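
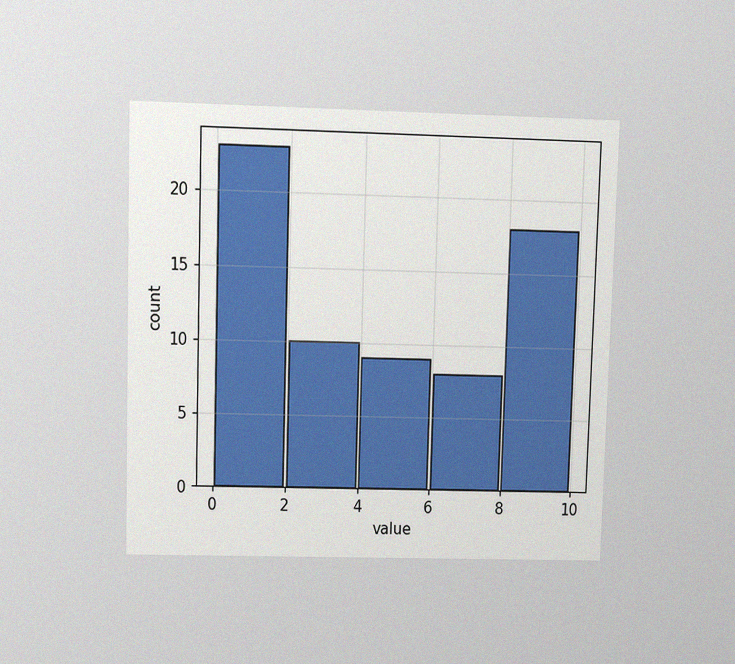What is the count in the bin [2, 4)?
10

The chart is viewed at a slight angle, with some photo noise. The [2, 4) bin has height 10.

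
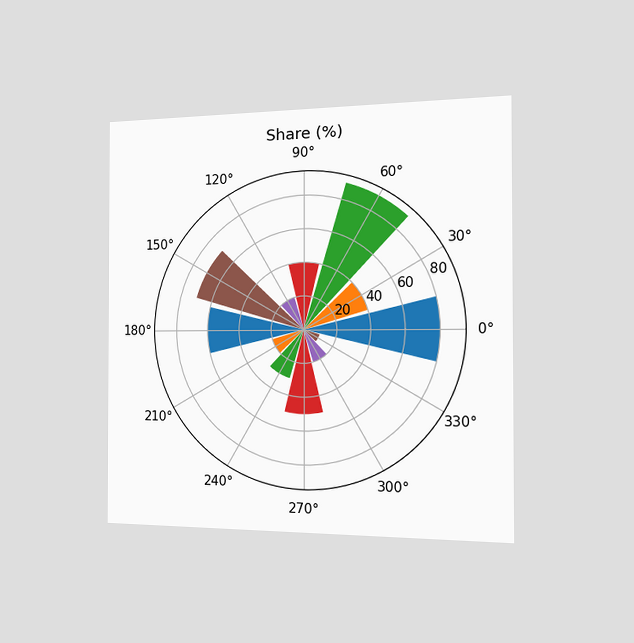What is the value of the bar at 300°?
20%

The chart is viewed slightly from the right. The bar at 300° reaches 20% on the radial axis.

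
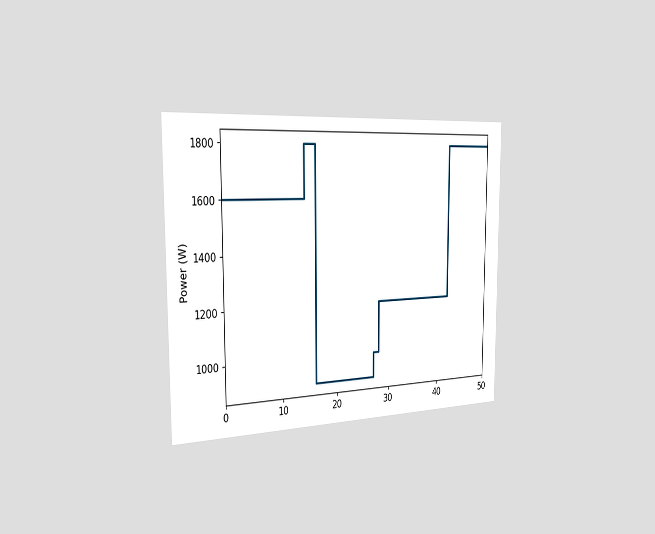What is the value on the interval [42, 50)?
The chart is viewed slightly from the left. On [42, 50) the step sits at 1800W.

1800W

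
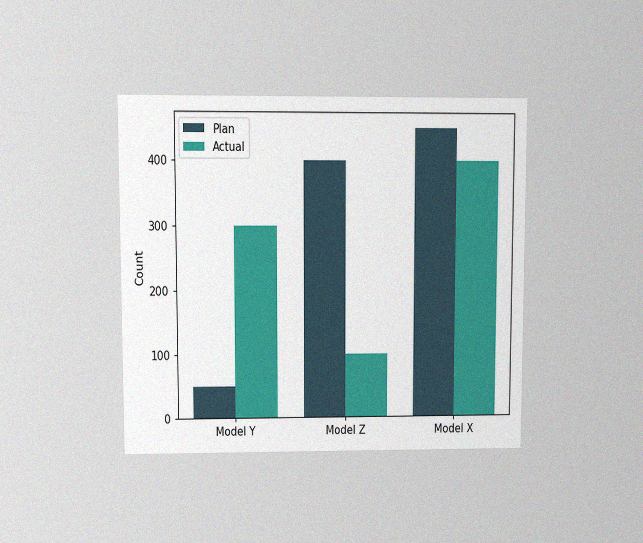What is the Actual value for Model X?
400

The chart is viewed at a slight angle, with some photo noise. The Actual bar at Model X reaches 400 on the y-axis.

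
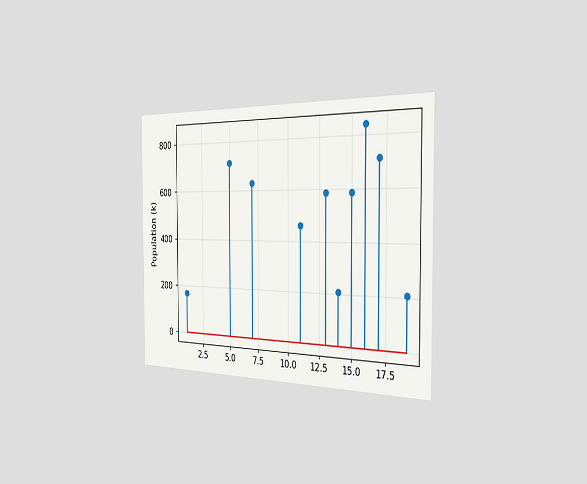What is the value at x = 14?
210k

The chart is viewed slightly from the right. The stem at x=14 reaches 210k.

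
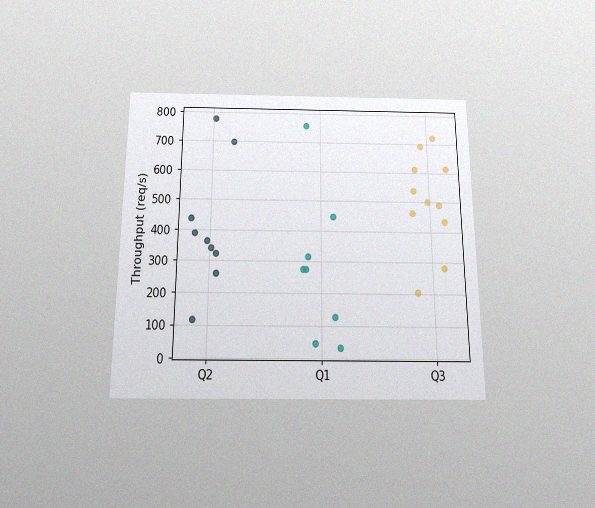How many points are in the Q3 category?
11

The chart is viewed slightly from below, with some photo noise. Counting the markers in the Q3 column gives 11.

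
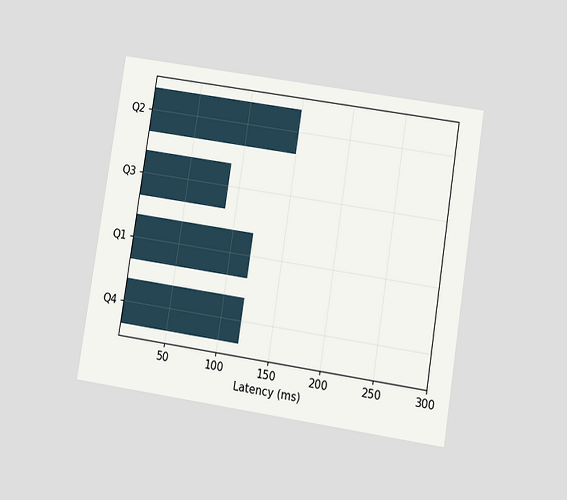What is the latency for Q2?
The chart is tilted about 9° clockwise and viewed at a slight angle. Reading along the chart's x-axis, the Q2 bar reaches 150ms.

150ms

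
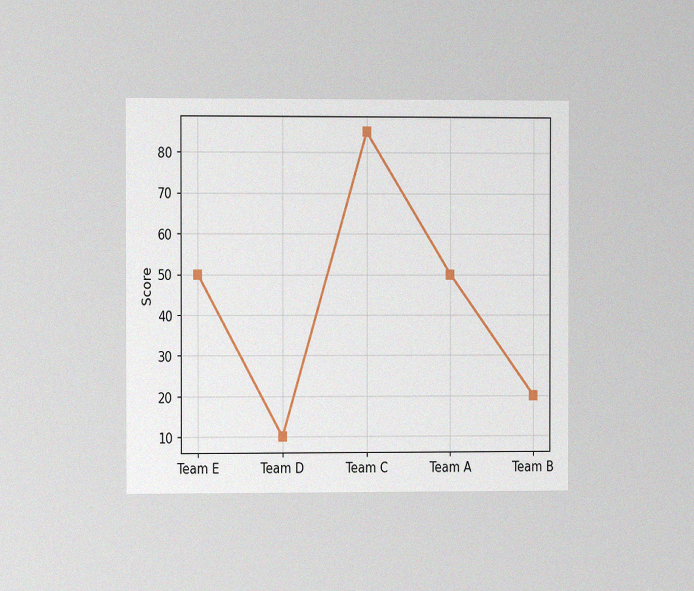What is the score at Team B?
The chart is viewed slightly from the left, with some photo noise. At Team B, the line is at 20.

20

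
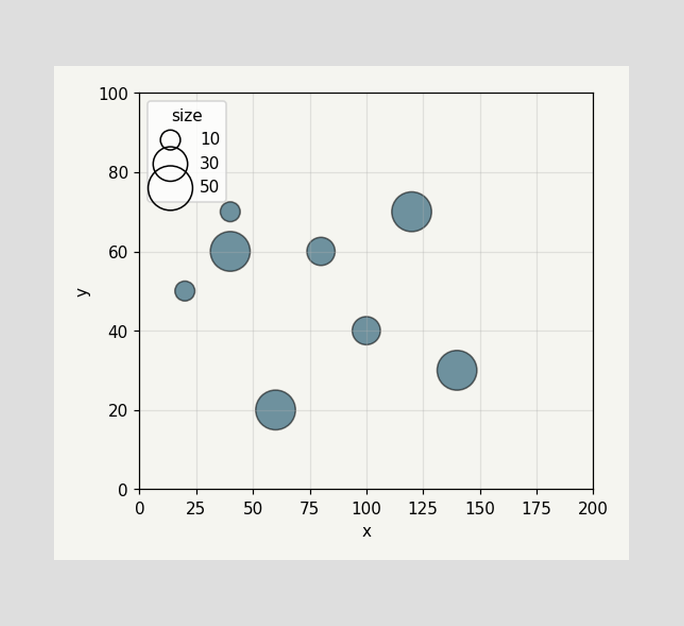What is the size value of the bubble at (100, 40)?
Matching the bubble at (100, 40) against the size legend gives 20.

20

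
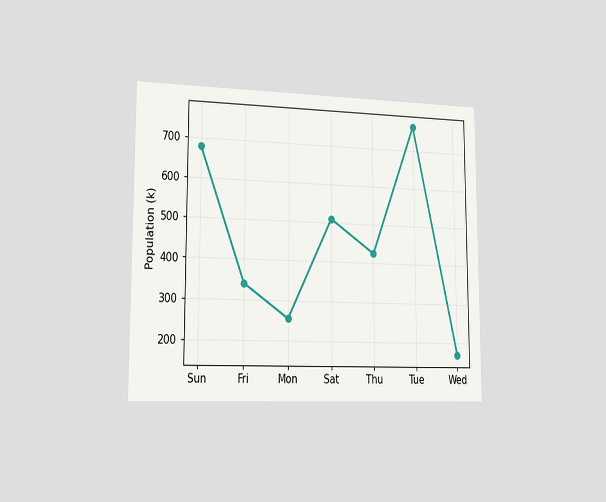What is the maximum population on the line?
765k

The chart is viewed slightly from the left. The highest point is at Tue, and reading across to the y-axis gives 765k.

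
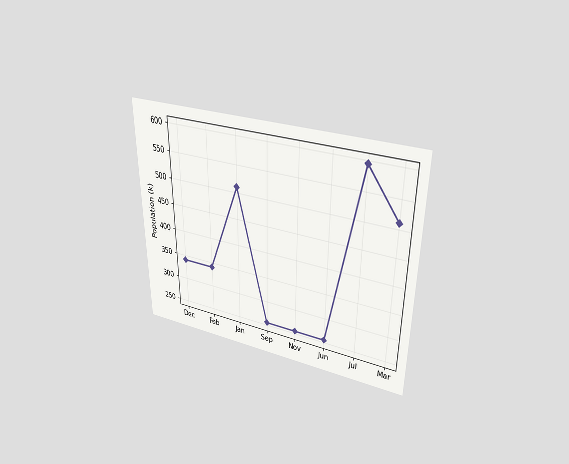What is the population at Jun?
255k

The chart is viewed slightly from above. At Jun, the line is at 255k.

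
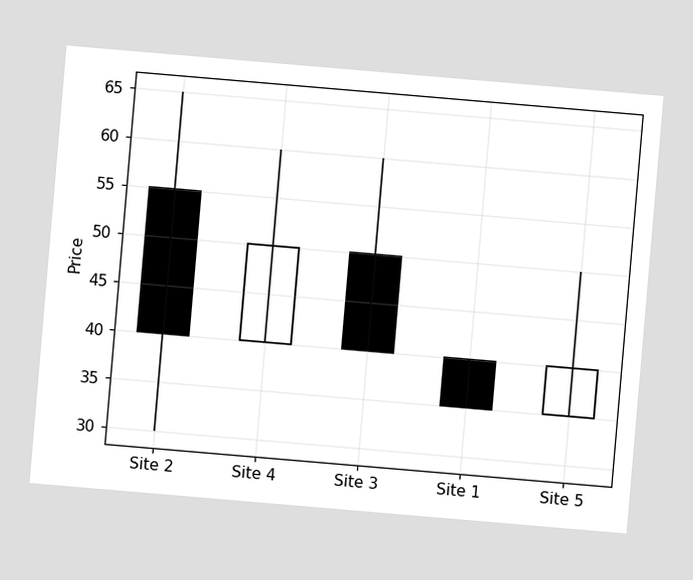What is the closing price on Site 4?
The chart is tilted about 5° clockwise. The Site 4 candle closes at 50.

50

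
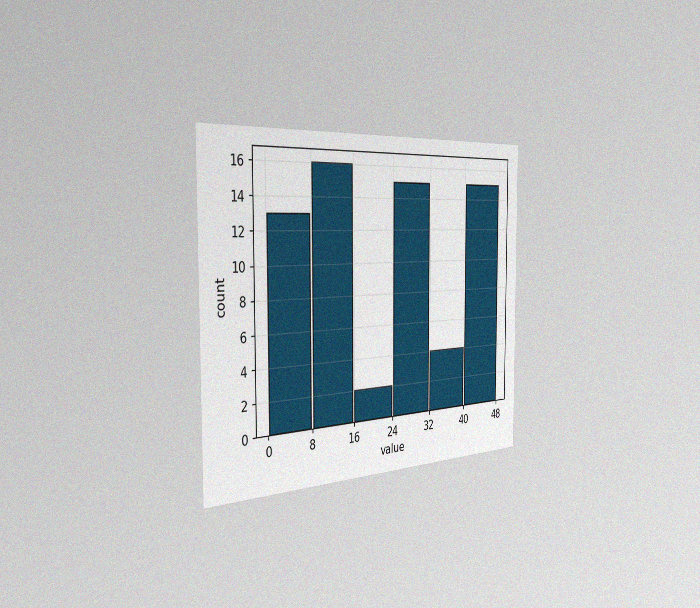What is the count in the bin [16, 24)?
2

The chart is viewed slightly from the left, with some photo noise. The [16, 24) bin has height 2.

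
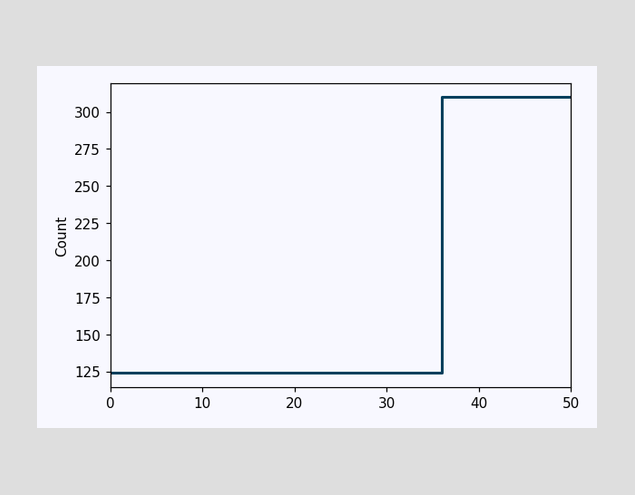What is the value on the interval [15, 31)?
On [15, 31) the step sits at 124.

124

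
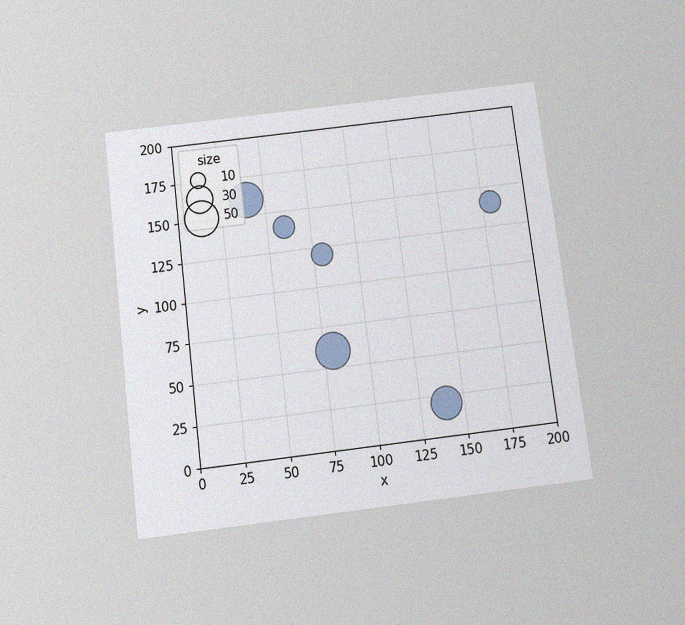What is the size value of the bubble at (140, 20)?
The chart is tilted about 7° counter-clockwise and viewed slightly from below, with some photo noise. Matching the bubble at (140, 20) against the size legend gives 40.

40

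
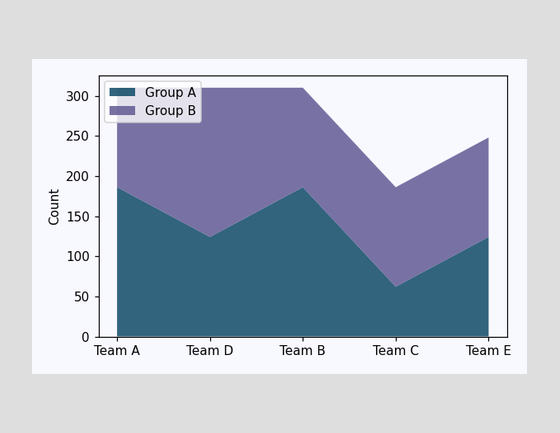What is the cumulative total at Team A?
310

The stacked total at Team A reaches 310.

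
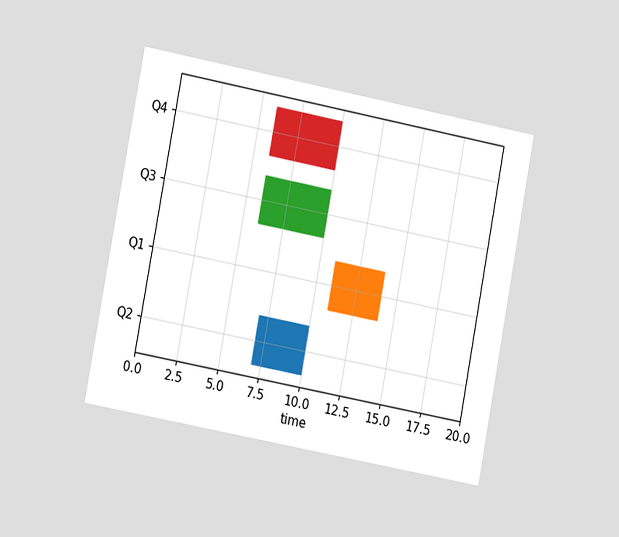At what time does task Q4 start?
6

The chart is tilted about 11° clockwise and viewed at a slight angle. The Q4 bar begins at t=6.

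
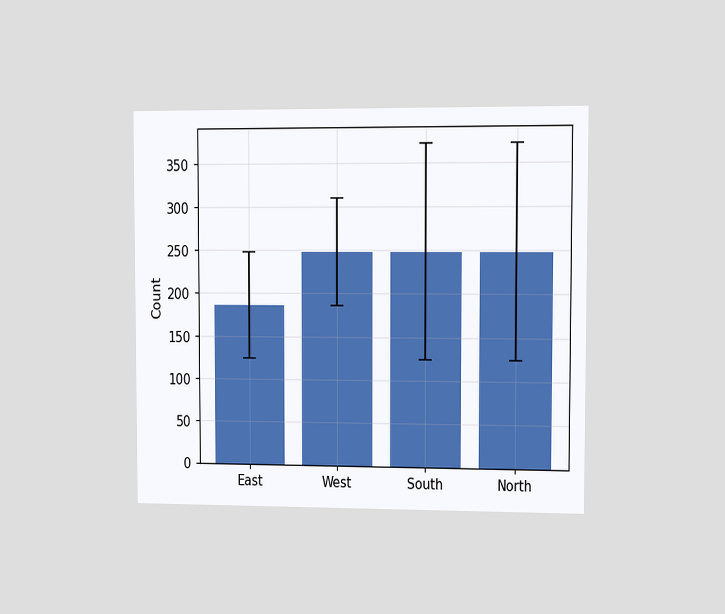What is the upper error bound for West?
The chart is viewed slightly from the right. The West bar's upper whisker reaches 310.

310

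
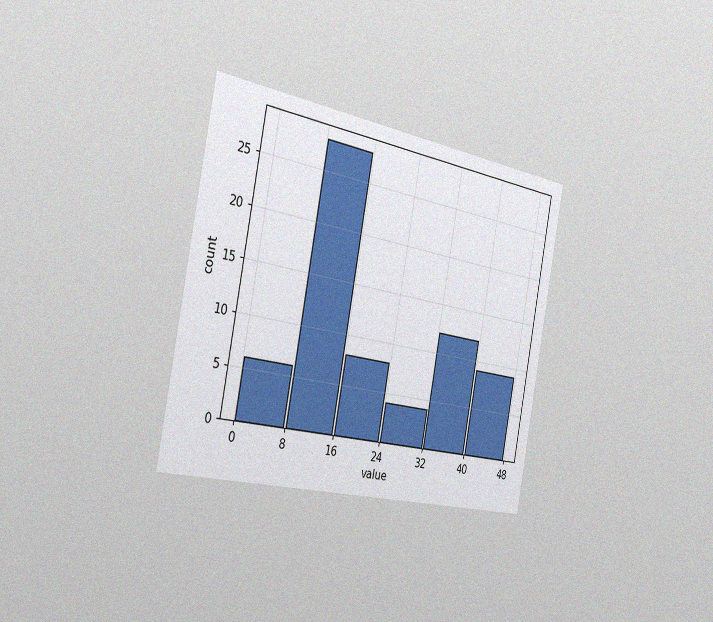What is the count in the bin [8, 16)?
28

The chart is tilted about 11° clockwise and viewed slightly from the left, with some photo noise. The [8, 16) bin has height 28.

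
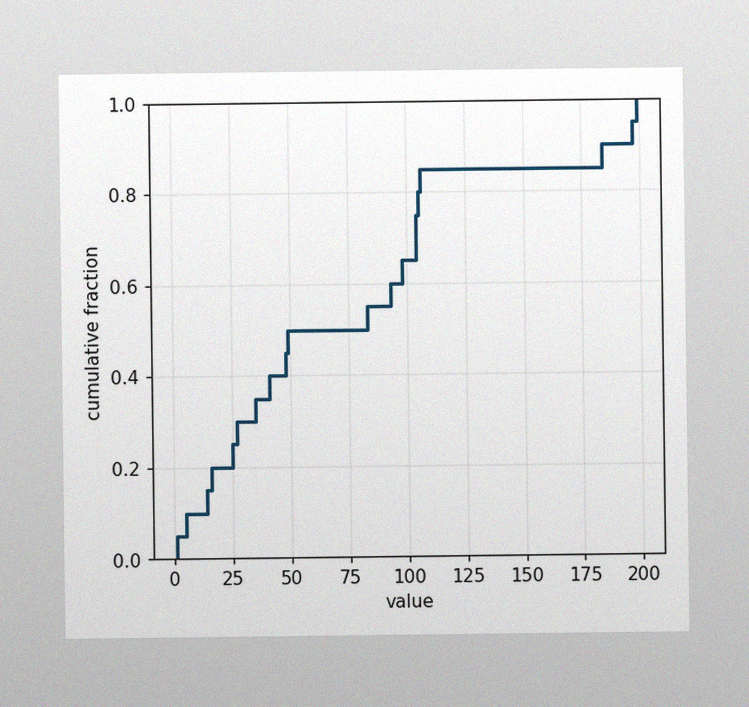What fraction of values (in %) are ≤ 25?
The image has some photo noise and uneven lighting. At x=25 the ECDF step is at 25%.

25%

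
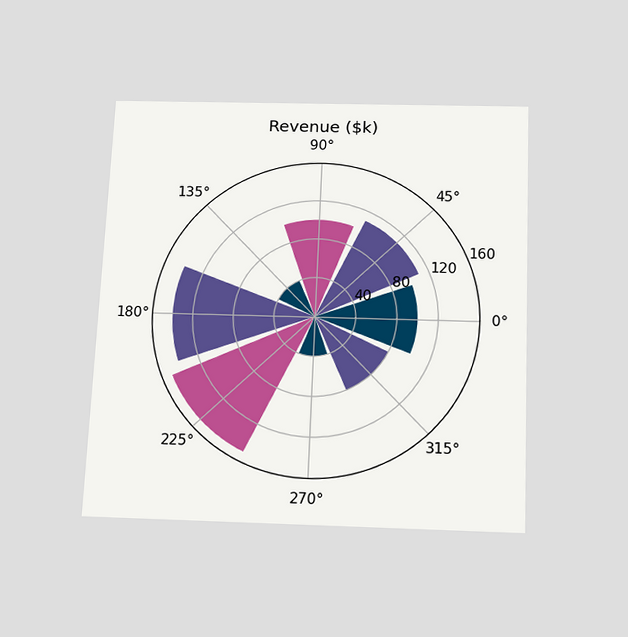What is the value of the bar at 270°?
The chart is tilted about 3° clockwise and viewed slightly from below. The bar at 270° reaches $40k on the radial axis.

$40k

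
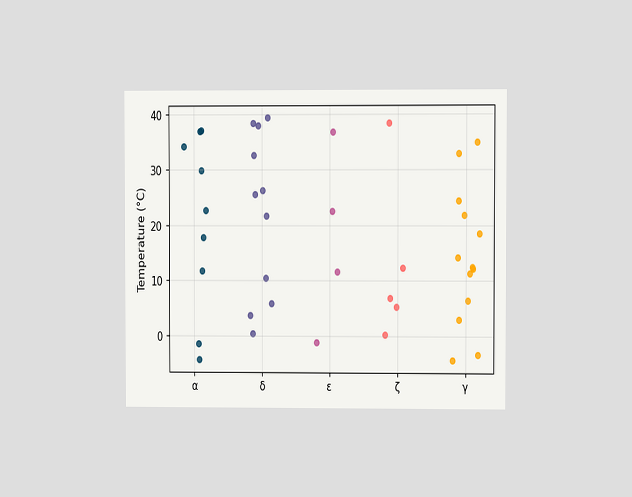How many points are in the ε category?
4

The chart is viewed at a slight angle. Counting the markers in the ε column gives 4.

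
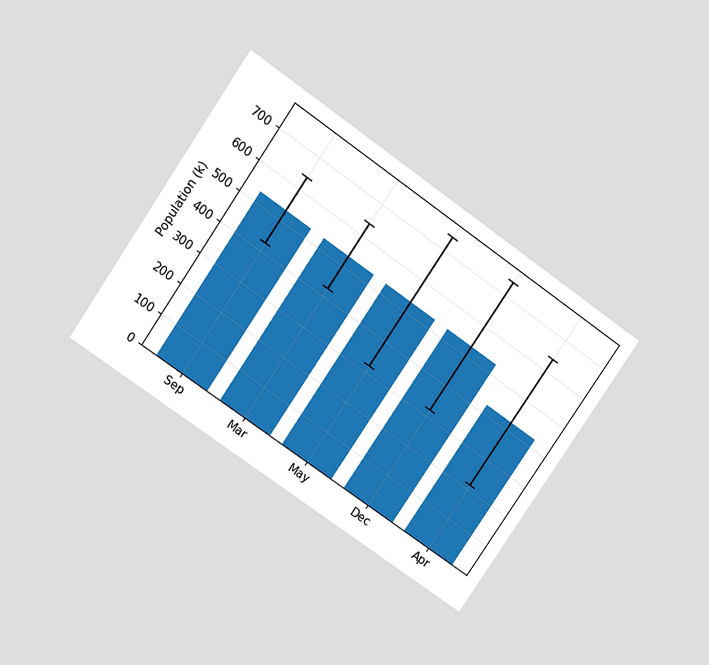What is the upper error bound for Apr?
636k

The chart is tilted about 35° clockwise and viewed slightly from above. The Apr bar's upper whisker reaches 636k.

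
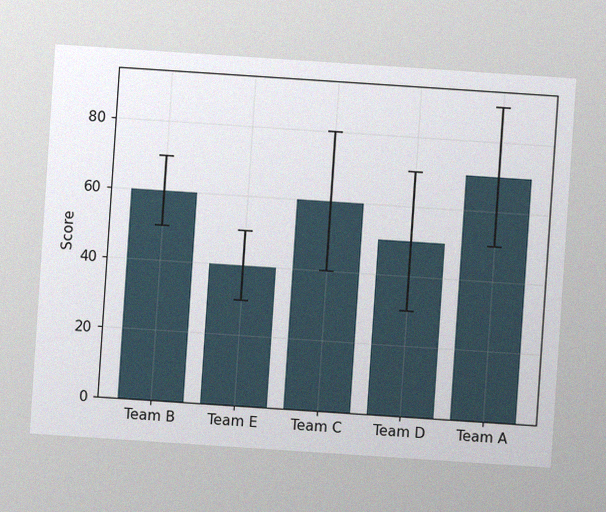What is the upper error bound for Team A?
90

The chart is tilted about 4° clockwise, with some photo noise. The Team A bar's upper whisker reaches 90.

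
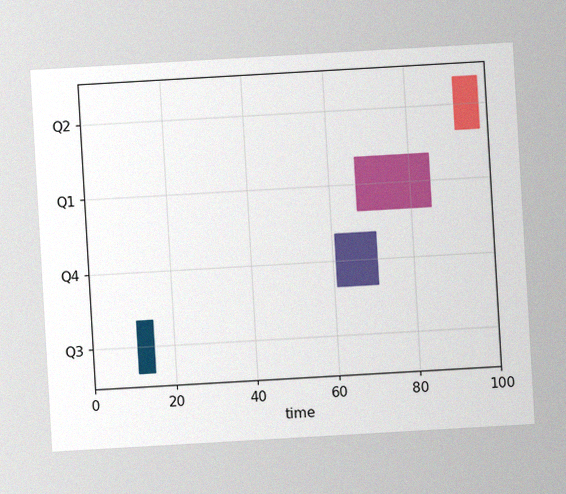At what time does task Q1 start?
67

The chart is tilted about 3° counter-clockwise, with some photo noise. The Q1 bar begins at t=67.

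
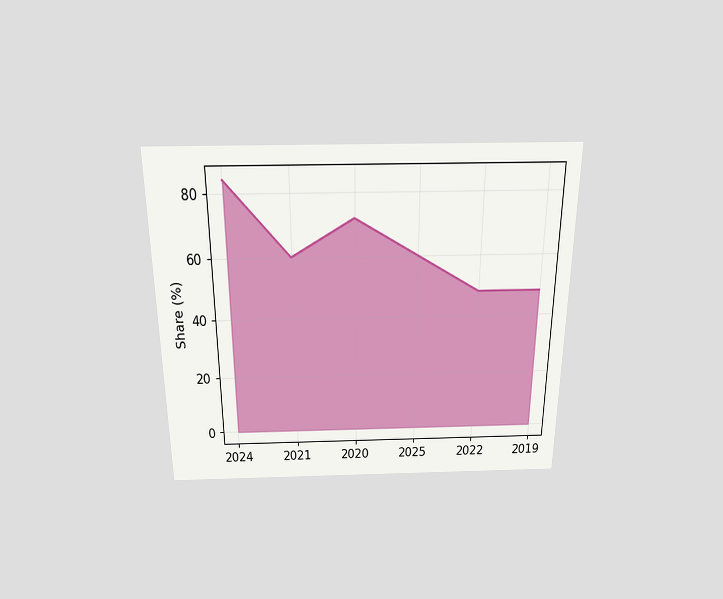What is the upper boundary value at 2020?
72%

The chart is viewed slightly from above. At 2020 the upper boundary is at 72%.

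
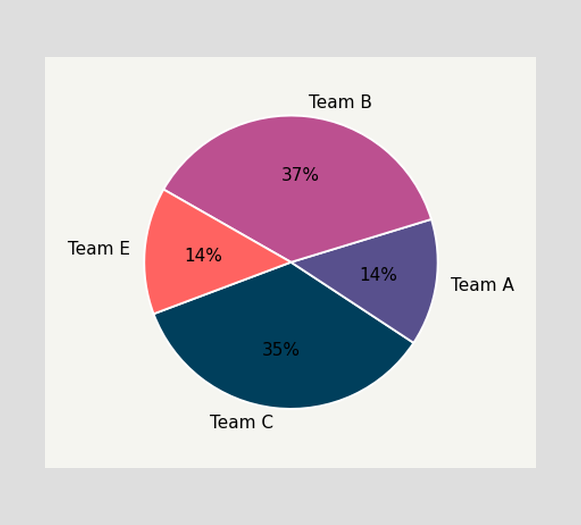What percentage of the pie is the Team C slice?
35%

The Team C slice takes up 35% of the pie.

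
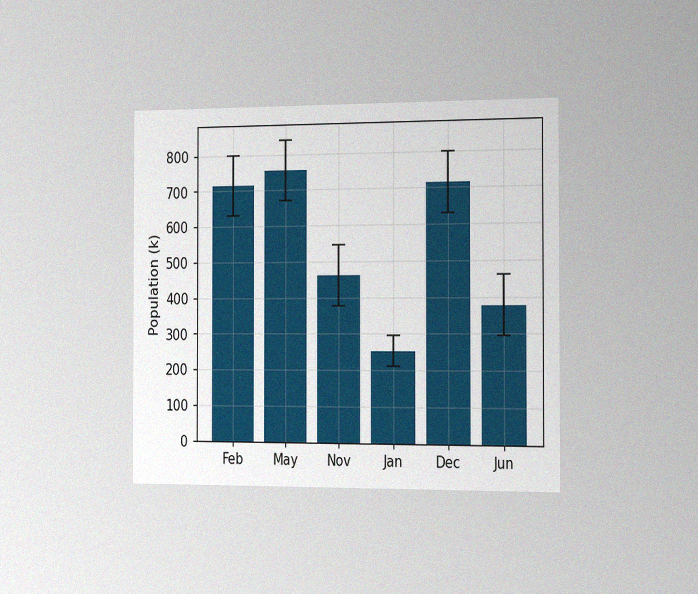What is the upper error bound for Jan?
294k

The chart is viewed slightly from the right, with some photo noise. The Jan bar's upper whisker reaches 294k.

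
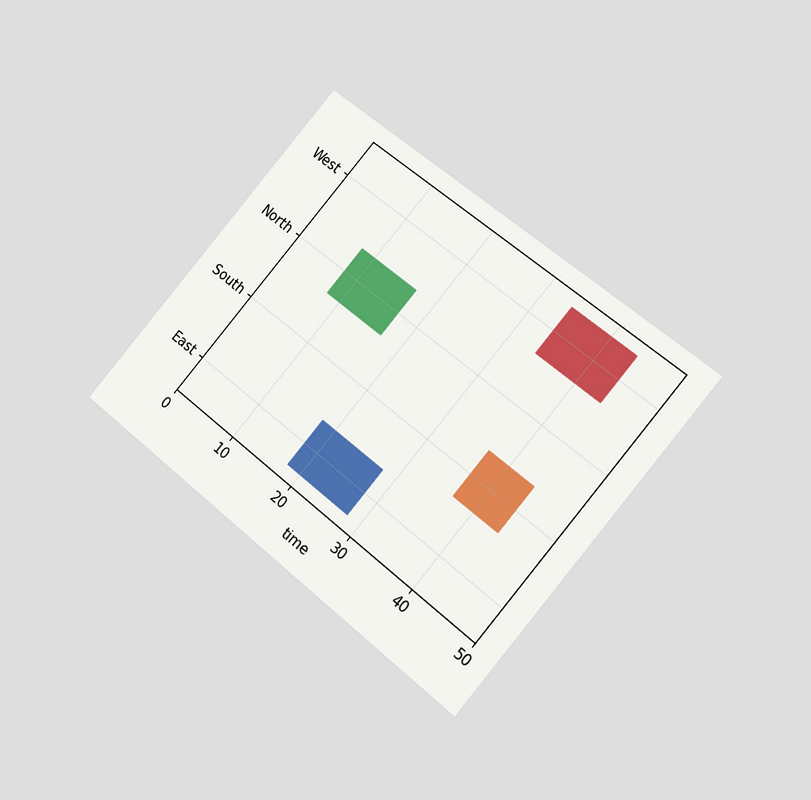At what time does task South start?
37

The chart is tilted about 40° clockwise and viewed at a slight angle. The South bar begins at t=37.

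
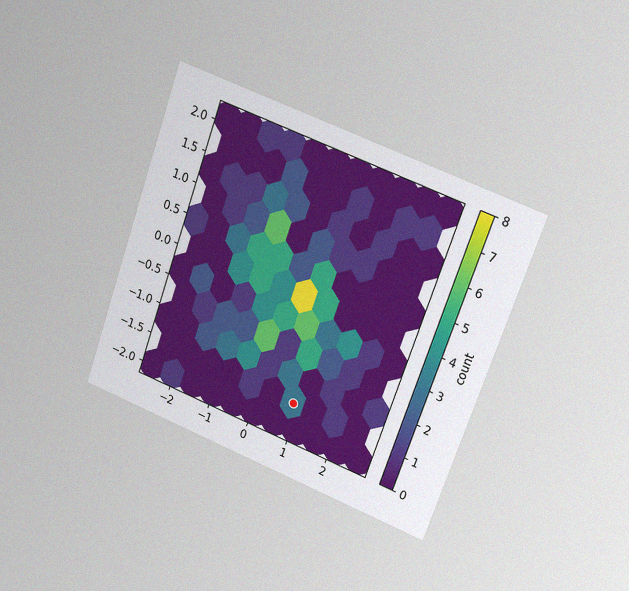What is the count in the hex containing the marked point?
The chart is tilted about 19° clockwise and viewed slightly from the right, with some photo noise. The marked hex reads 3 on the colorbar.

3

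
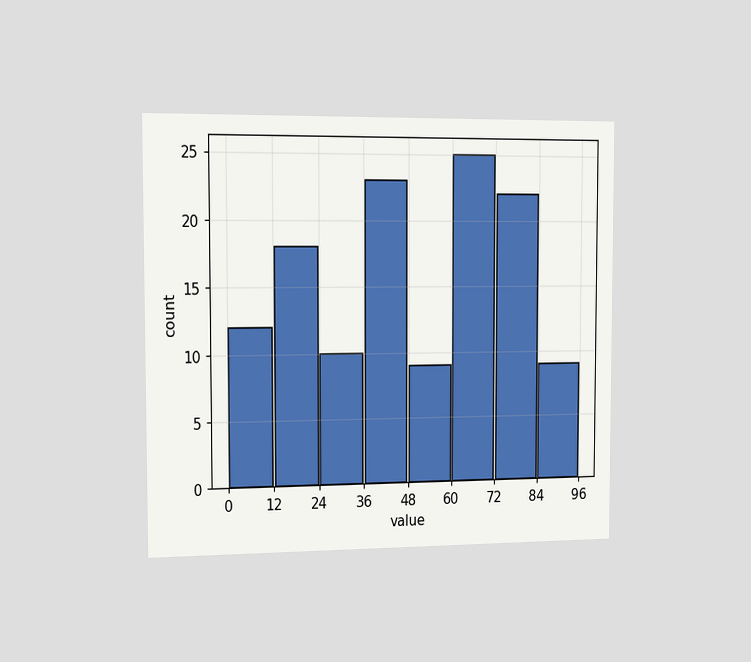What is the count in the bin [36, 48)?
The chart is viewed slightly from the left. The [36, 48) bin has height 23.

23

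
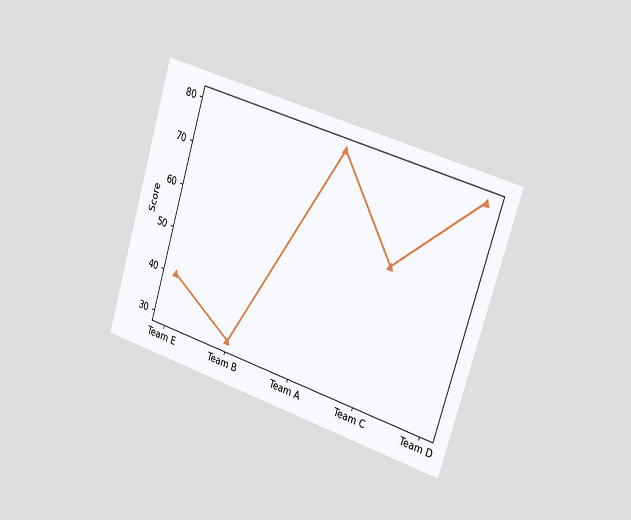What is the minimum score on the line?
30

The chart is tilted about 17° clockwise and viewed slightly from the right. The lowest point is at Team B, and reading across to the y-axis gives 30.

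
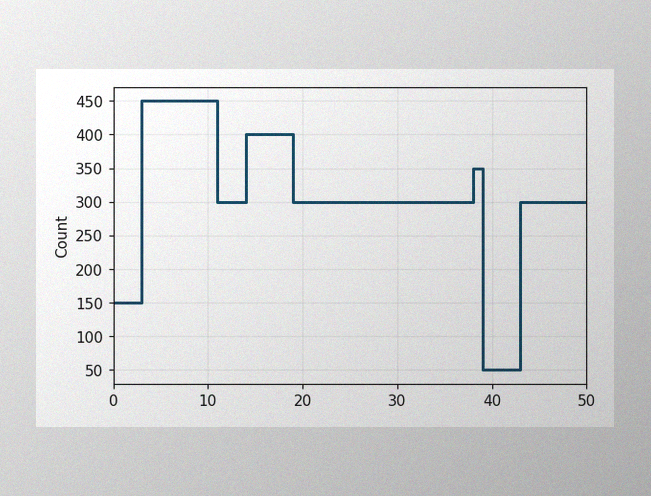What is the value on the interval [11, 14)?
The image has some photo noise and uneven lighting. On [11, 14) the step sits at 300.

300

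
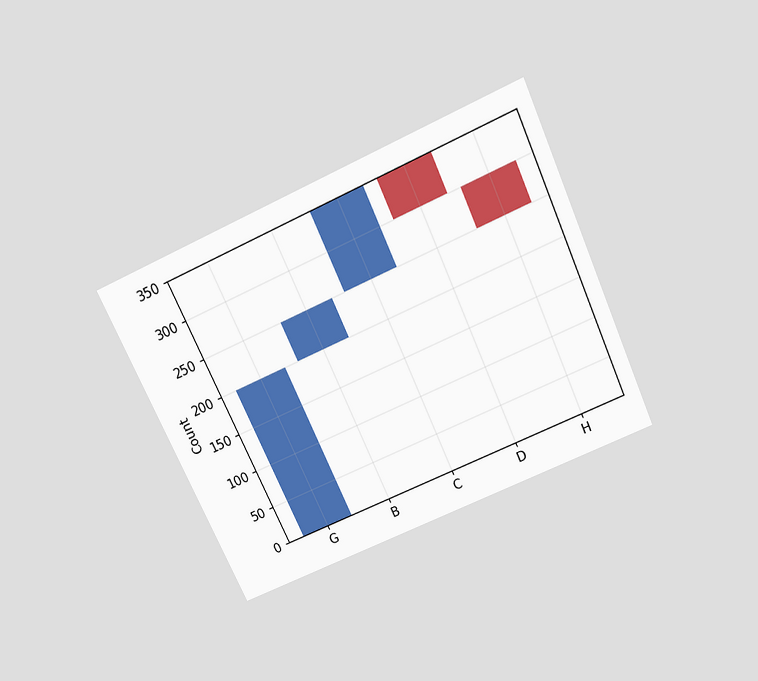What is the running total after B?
250

The chart is tilted about 25° counter-clockwise and viewed slightly from above. After B the running total reaches 250.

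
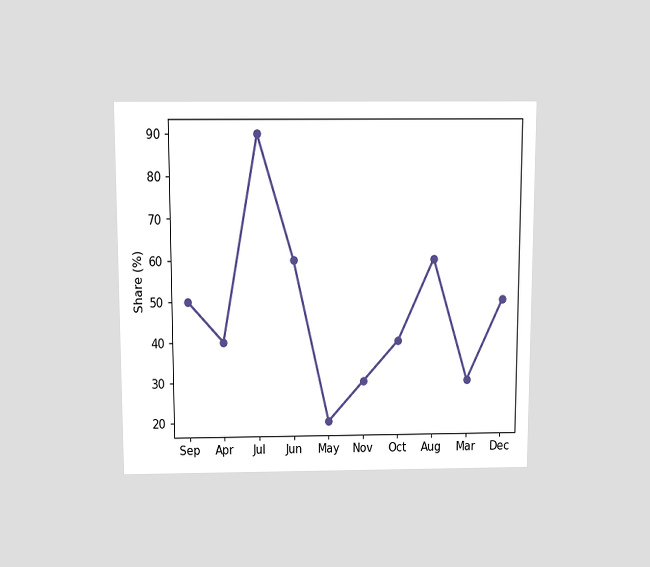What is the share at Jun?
60%

The chart is viewed slightly from above. At Jun, the line is at 60%.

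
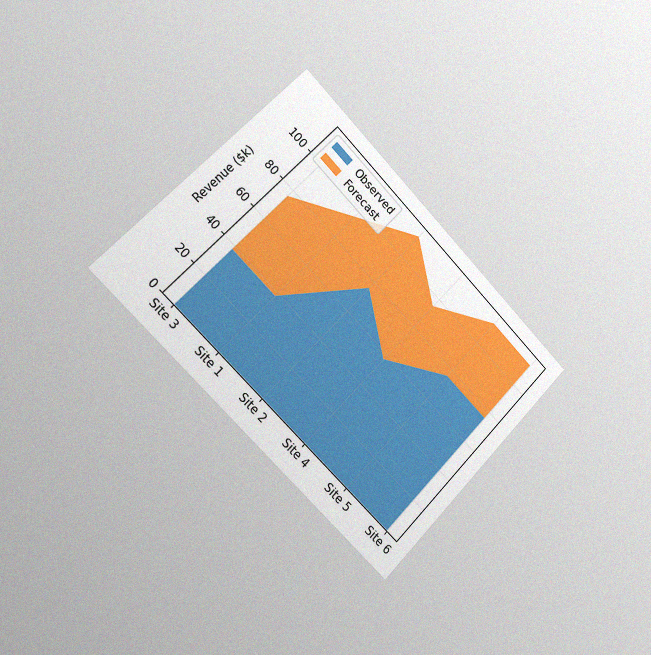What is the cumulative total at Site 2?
The chart is tilted about 45° clockwise and viewed slightly from the left, with some photo noise. The stacked total at Site 2 reaches $114k.

$114k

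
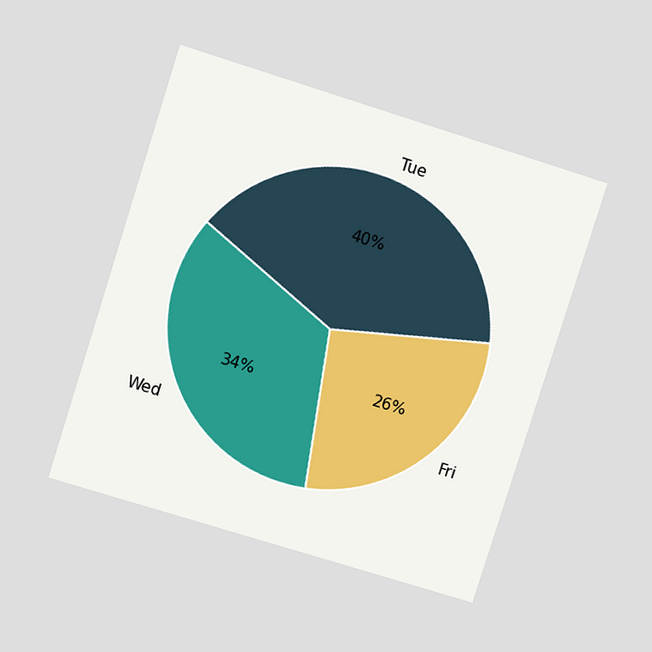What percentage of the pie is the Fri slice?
The chart is tilted about 17° clockwise and viewed at a slight angle. The Fri slice takes up 26% of the pie.

26%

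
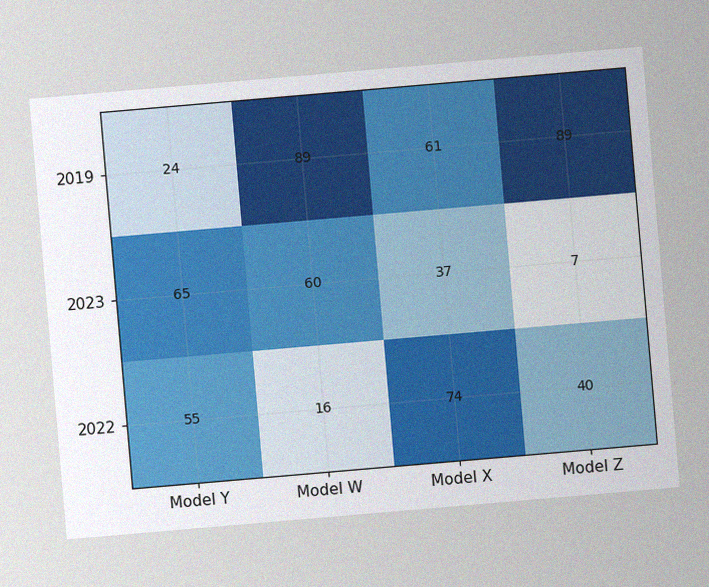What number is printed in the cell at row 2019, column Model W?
The chart is tilted about 5° counter-clockwise, with some photo noise. The (2019, Model W) cell reads 89.

89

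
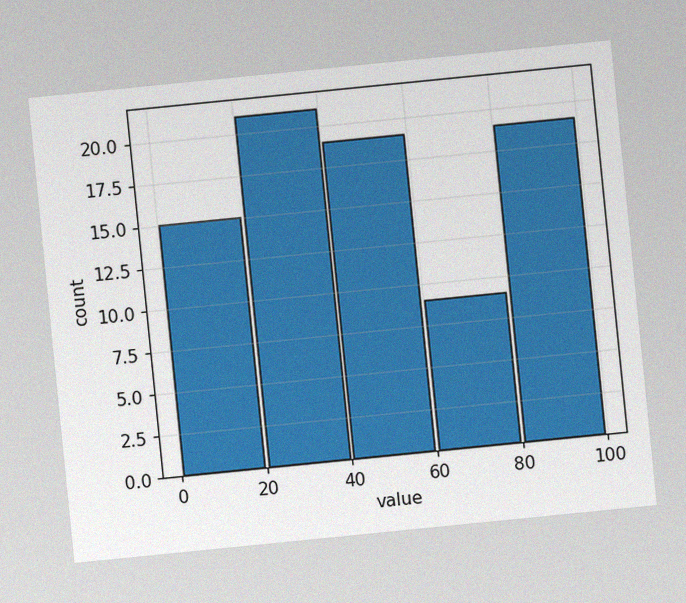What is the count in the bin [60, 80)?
9

The chart is tilted about 6° counter-clockwise, with some photo noise. The [60, 80) bin has height 9.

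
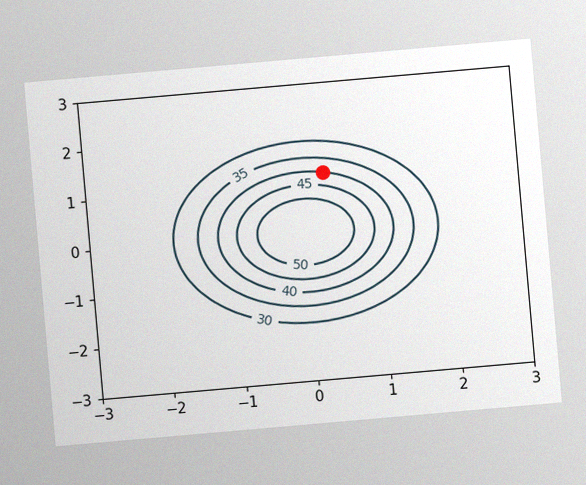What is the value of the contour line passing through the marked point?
40

The chart is tilted about 5° counter-clockwise, with some photo noise. The marked point sits on the contour labelled 40.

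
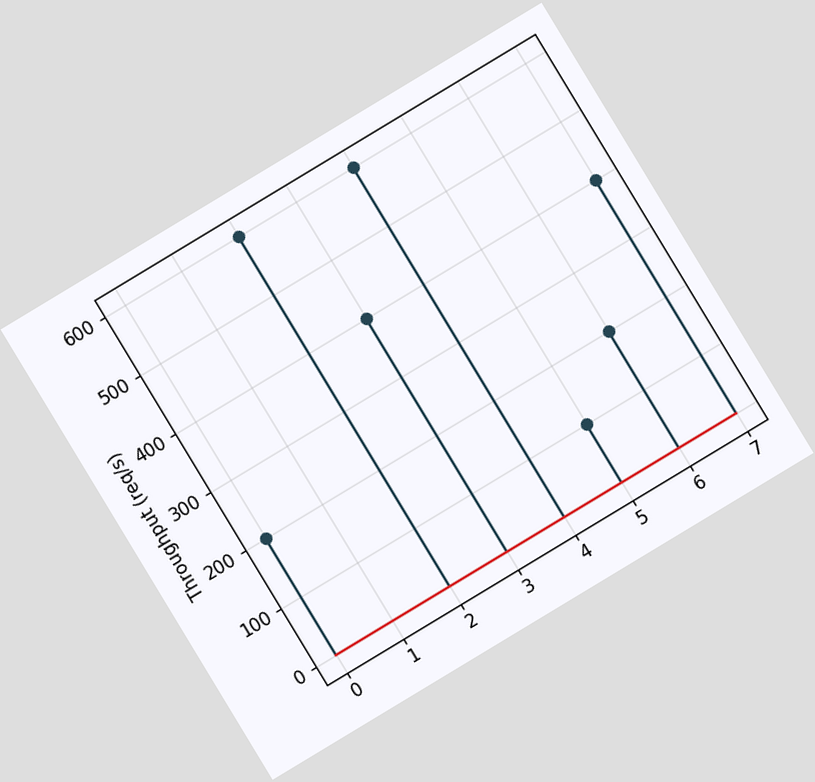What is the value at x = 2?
The chart is tilted about 31° counter-clockwise. The stem at x=2 reaches 600req/s.

600req/s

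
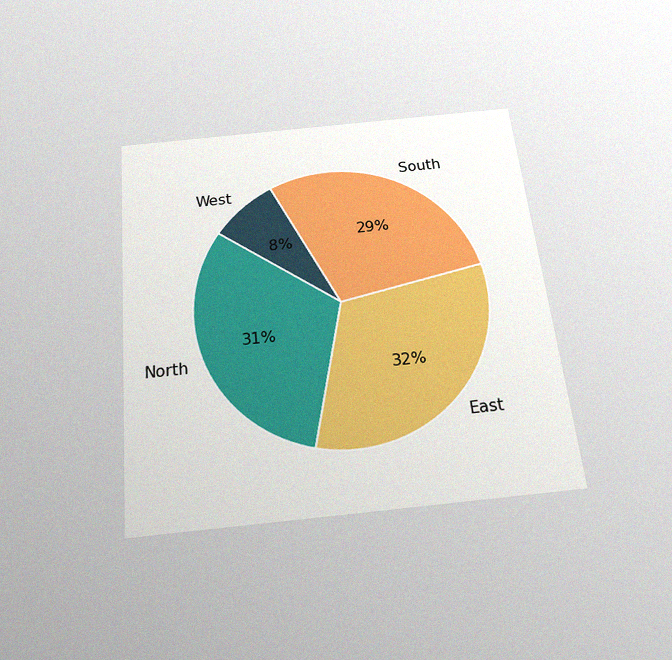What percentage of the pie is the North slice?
The chart is tilted about 6° counter-clockwise and viewed slightly from below, with some photo noise. The North slice takes up 31% of the pie.

31%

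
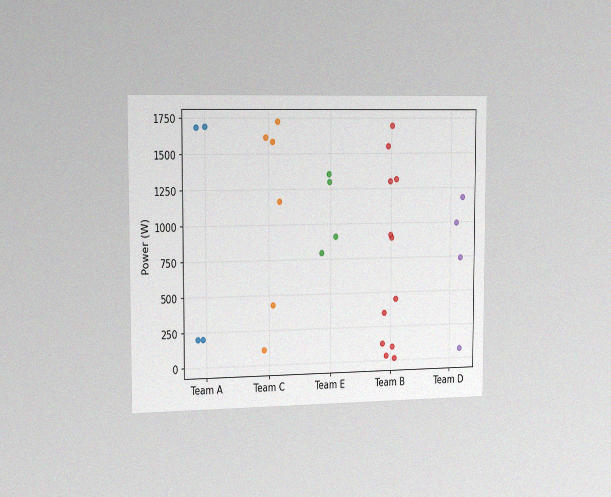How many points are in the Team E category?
The chart is viewed slightly from the left, with some photo noise. Counting the markers in the Team E column gives 4.

4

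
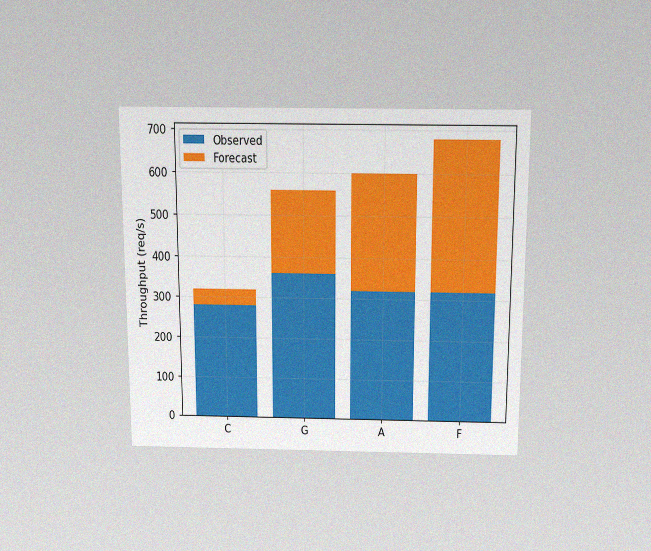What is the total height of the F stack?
The chart is viewed slightly from above, with some photo noise. The F stack's top reaches 680req/s on the y-axis.

680req/s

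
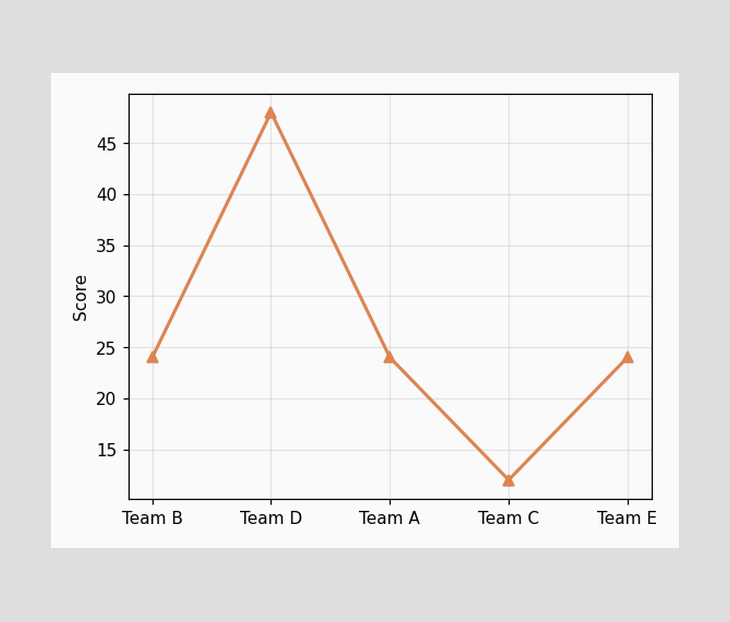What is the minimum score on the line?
12

The lowest point is at Team C, and reading across to the y-axis gives 12.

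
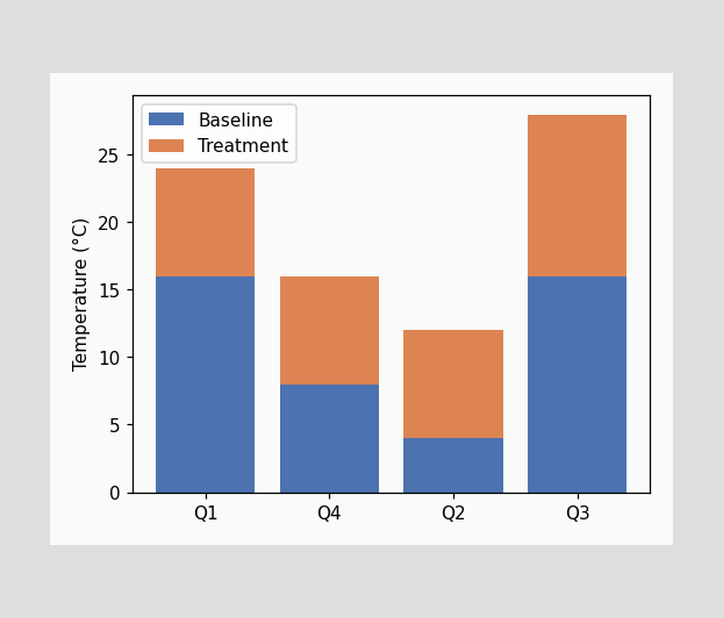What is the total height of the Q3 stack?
The Q3 stack's top reaches 28°C on the y-axis.

28°C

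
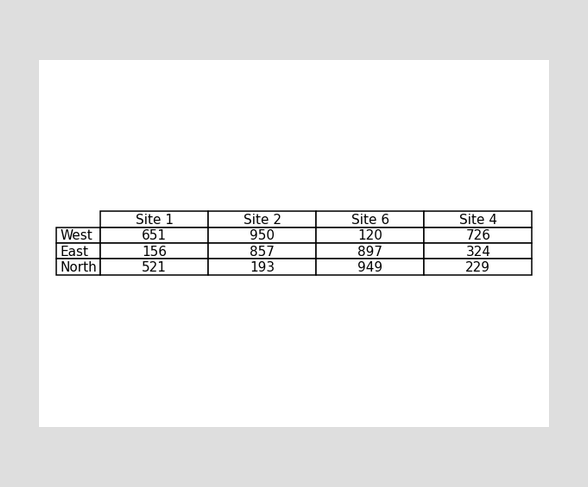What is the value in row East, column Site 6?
The (East, Site 6) cell reads 897.

897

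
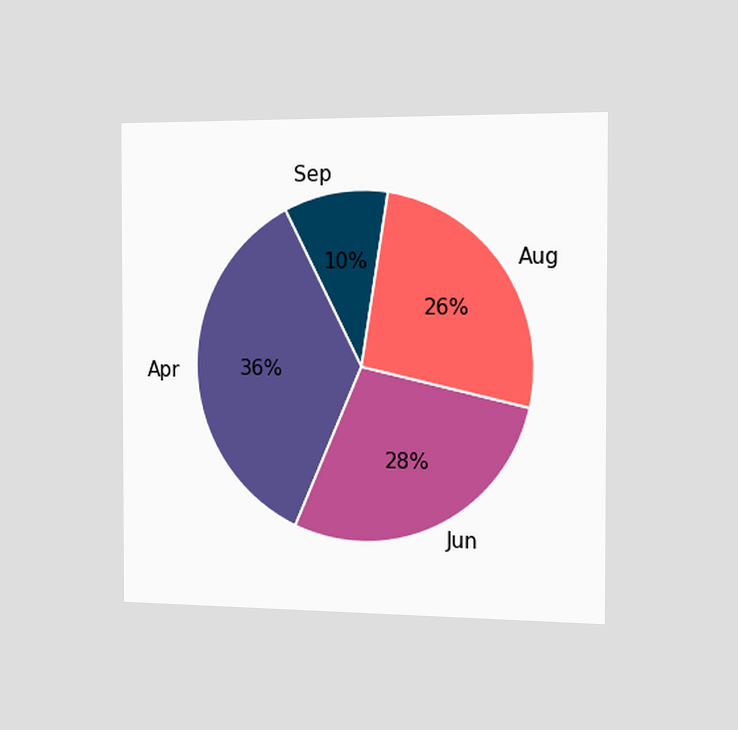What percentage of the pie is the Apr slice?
36%

The chart is viewed slightly from the right. The Apr slice takes up 36% of the pie.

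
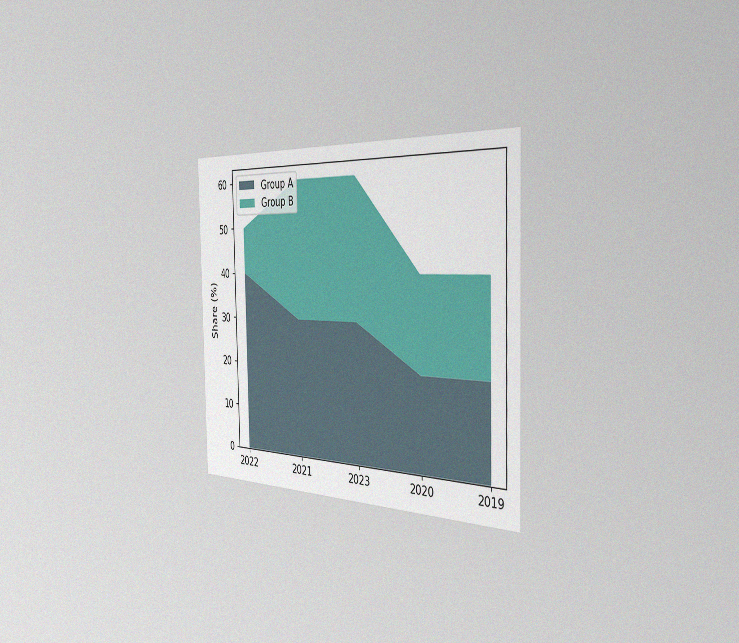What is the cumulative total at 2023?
60%

The chart is viewed slightly from the right, with some photo noise. The stacked total at 2023 reaches 60%.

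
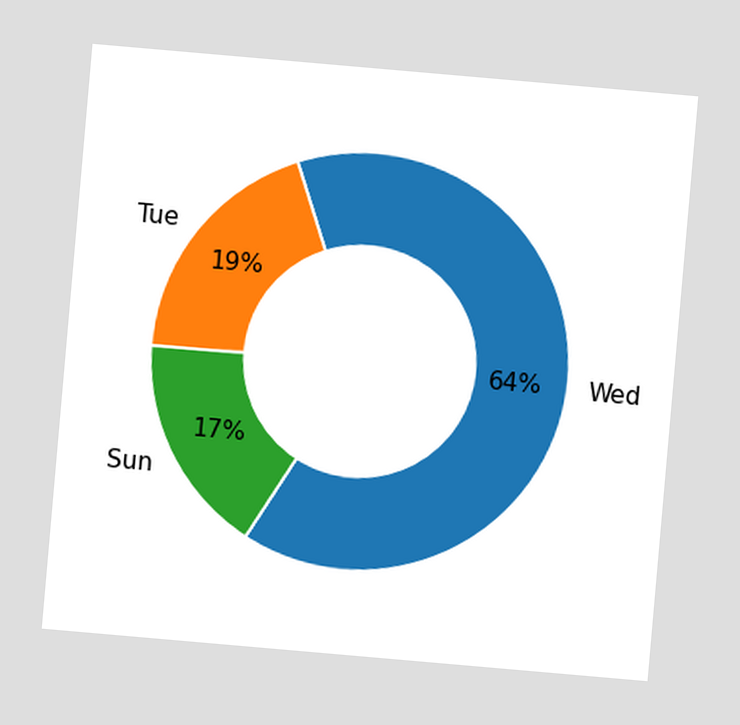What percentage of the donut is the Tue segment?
The chart is tilted about 5° clockwise. The Tue segment takes up 19% of the ring.

19%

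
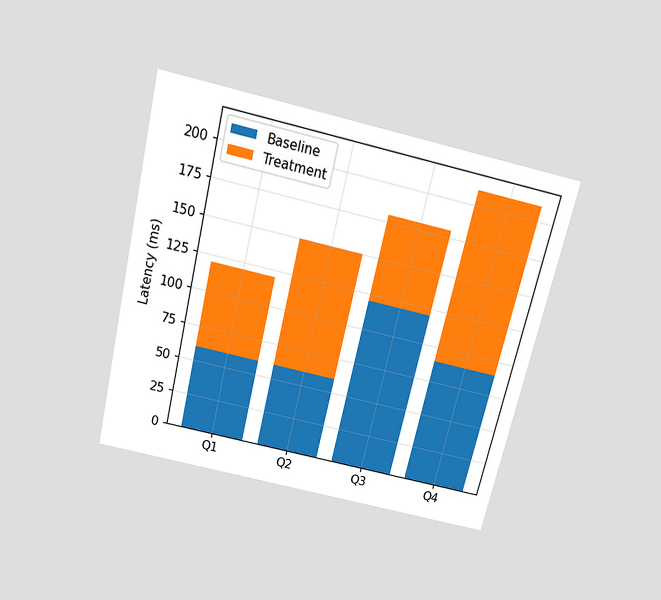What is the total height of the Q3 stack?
180ms

The chart is tilted about 13° clockwise and viewed slightly from above. The Q3 stack's top reaches 180ms on the y-axis.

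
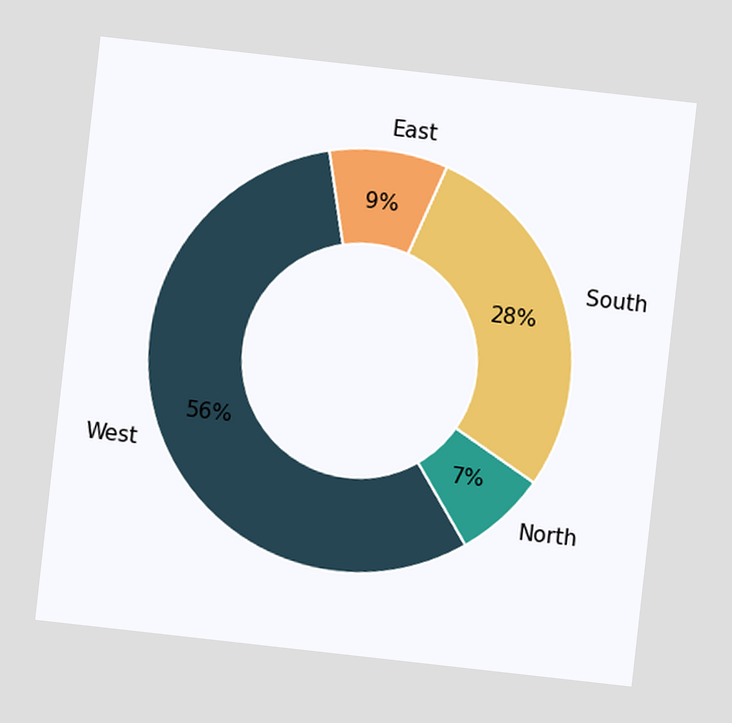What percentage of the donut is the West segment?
The chart is tilted about 6° clockwise. The West segment takes up 56% of the ring.

56%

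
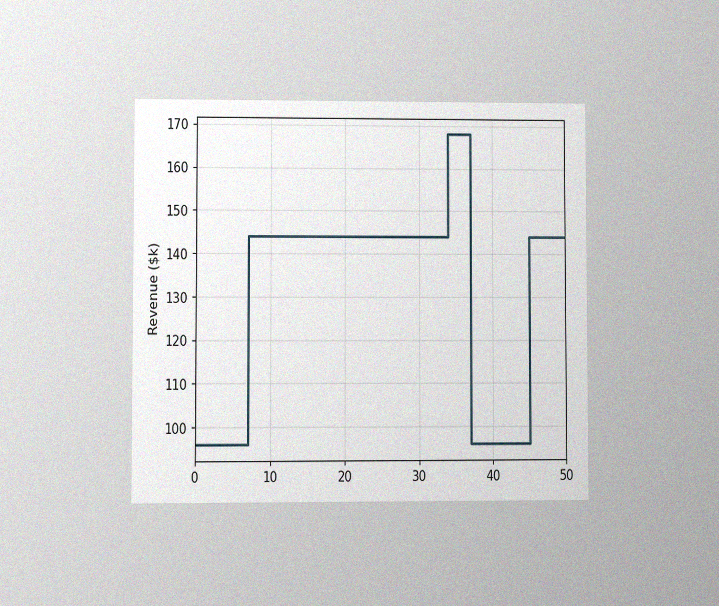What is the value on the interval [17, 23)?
$144k

The chart is viewed at a slight angle, with some photo noise. On [17, 23) the step sits at $144k.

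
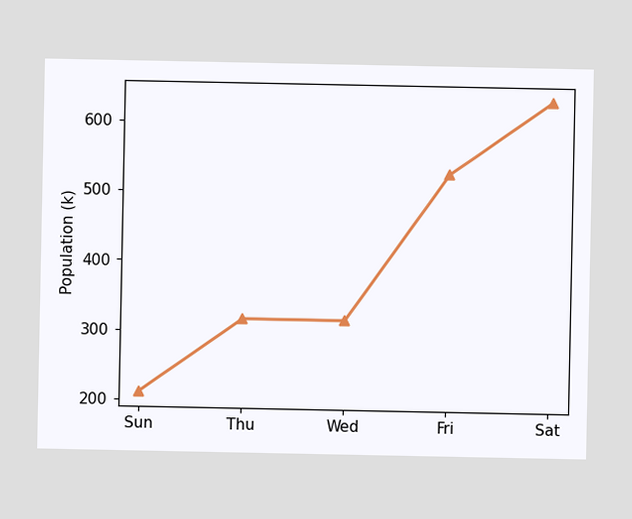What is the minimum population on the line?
The lowest point is at Sun, and reading across to the y-axis gives 212k.

212k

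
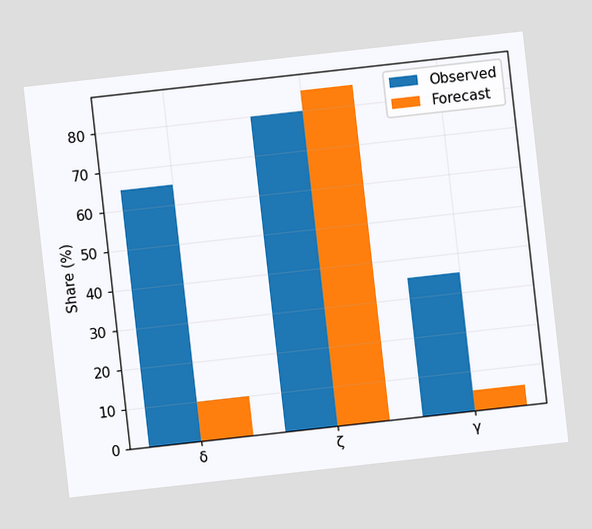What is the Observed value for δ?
The chart is tilted about 6° counter-clockwise. The Observed bar at δ reaches 65% on the y-axis.

65%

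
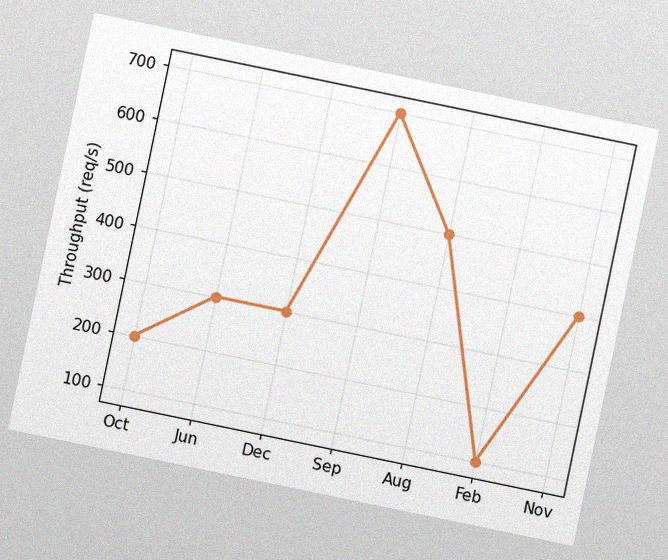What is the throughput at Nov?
400req/s

The chart is tilted about 12° clockwise, with some photo noise. At Nov, the line is at 400req/s.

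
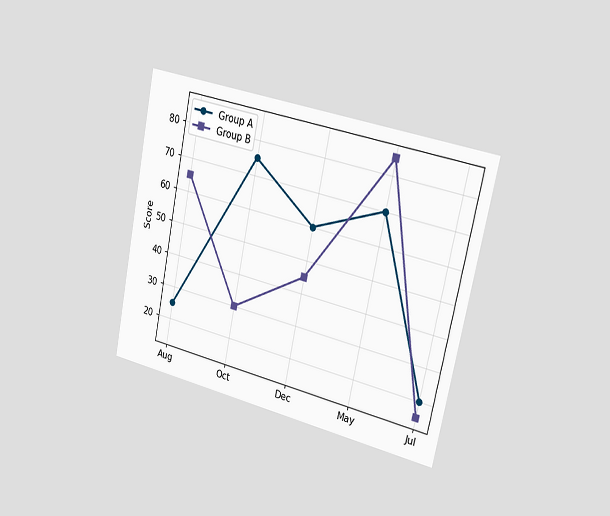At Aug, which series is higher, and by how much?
The chart is tilted about 12° clockwise and viewed slightly from the right. At Aug, Group B sits above the other line by 40.

Group B, by 40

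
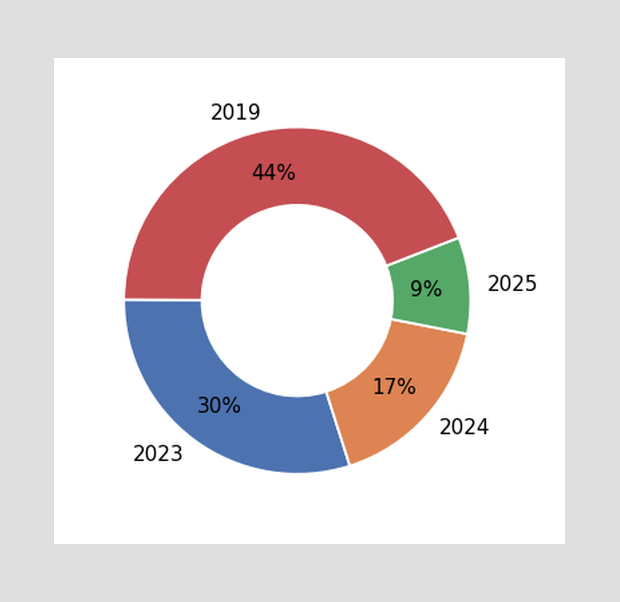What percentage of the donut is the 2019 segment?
44%

The 2019 segment takes up 44% of the ring.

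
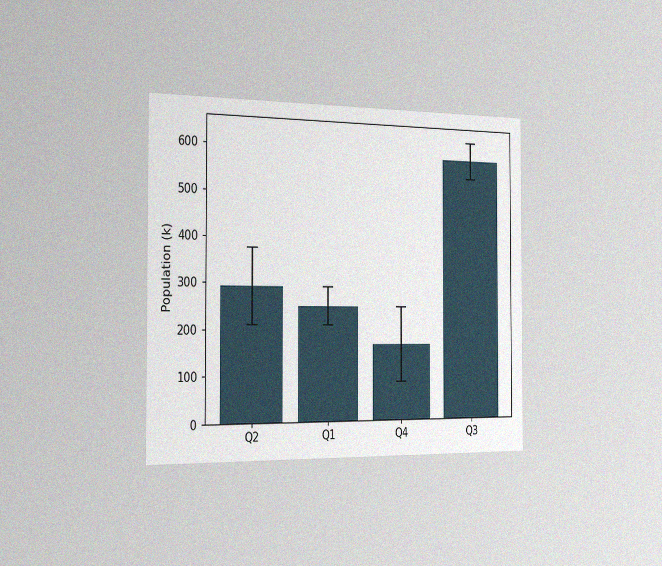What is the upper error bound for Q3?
630k

The chart is viewed slightly from the left, with some photo noise. The Q3 bar's upper whisker reaches 630k.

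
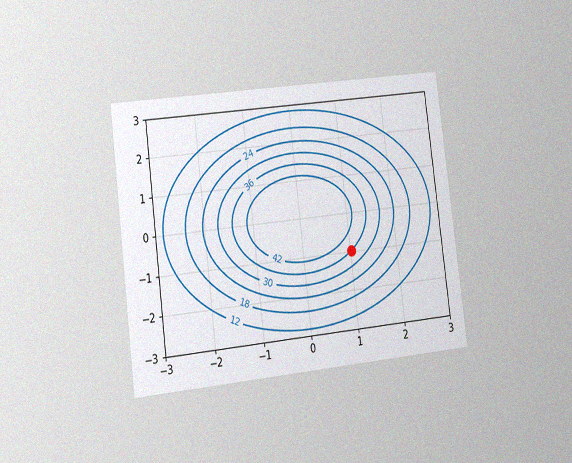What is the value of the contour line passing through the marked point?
36

The chart is tilted about 7° counter-clockwise and viewed slightly from the left, with some photo noise. The marked point sits on the contour labelled 36.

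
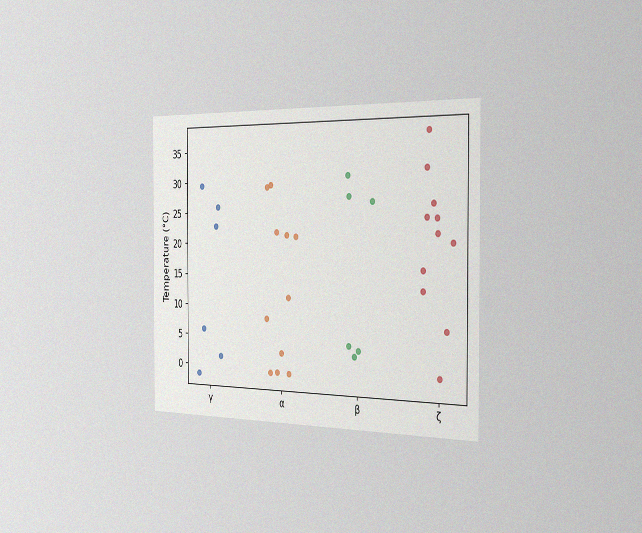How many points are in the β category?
6

The chart is viewed slightly from the right, with some photo noise. Counting the markers in the β column gives 6.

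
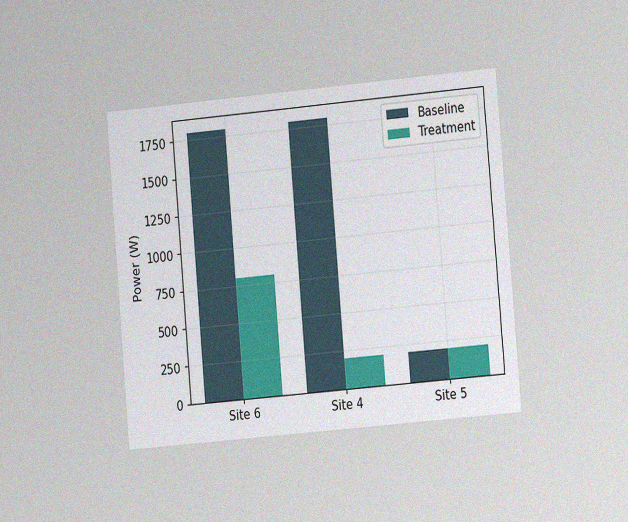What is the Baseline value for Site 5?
The chart is tilted about 5° counter-clockwise and viewed slightly from the right, with some photo noise. The Baseline bar at Site 5 reaches 200W on the y-axis.

200W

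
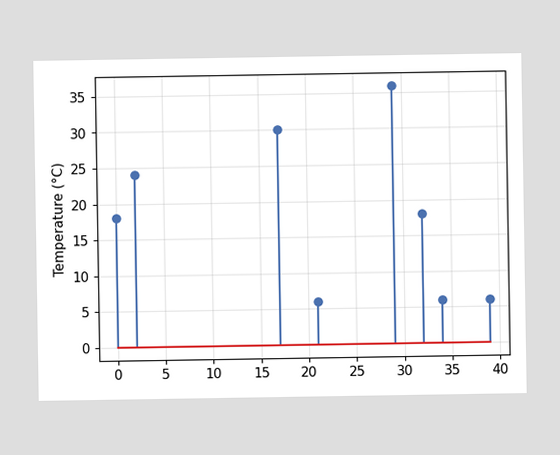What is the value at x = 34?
The stem at x=34 reaches 6°C.

6°C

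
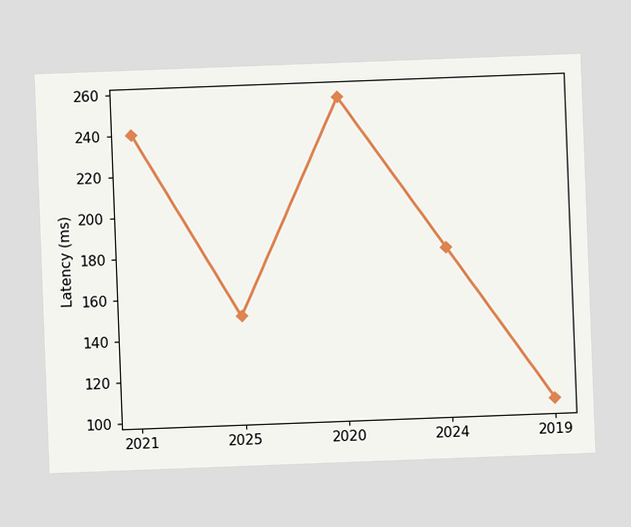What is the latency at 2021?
240ms

The chart is tilted about 2° counter-clockwise. At 2021, the line is at 240ms.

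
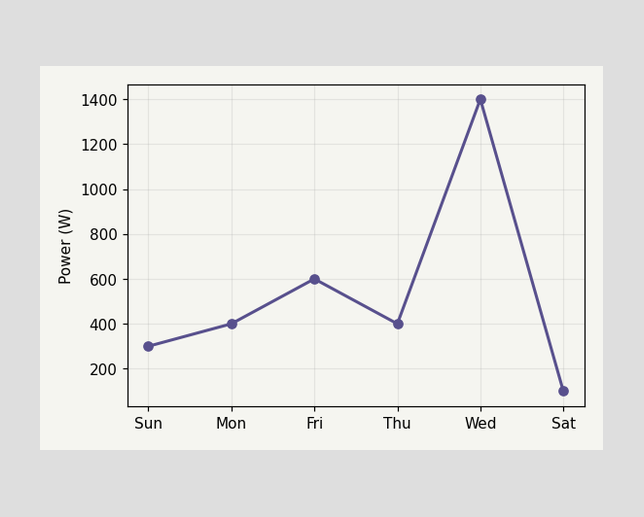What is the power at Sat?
At Sat, the line is at 100W.

100W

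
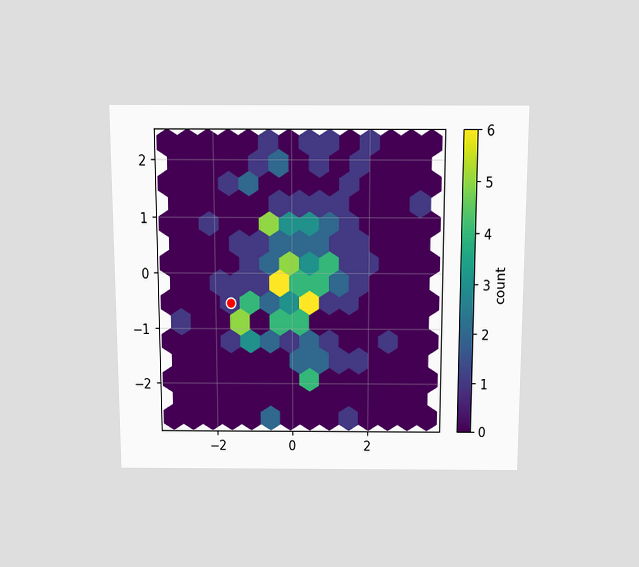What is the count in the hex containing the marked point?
1

The chart is viewed slightly from above. The marked hex reads 1 on the colorbar.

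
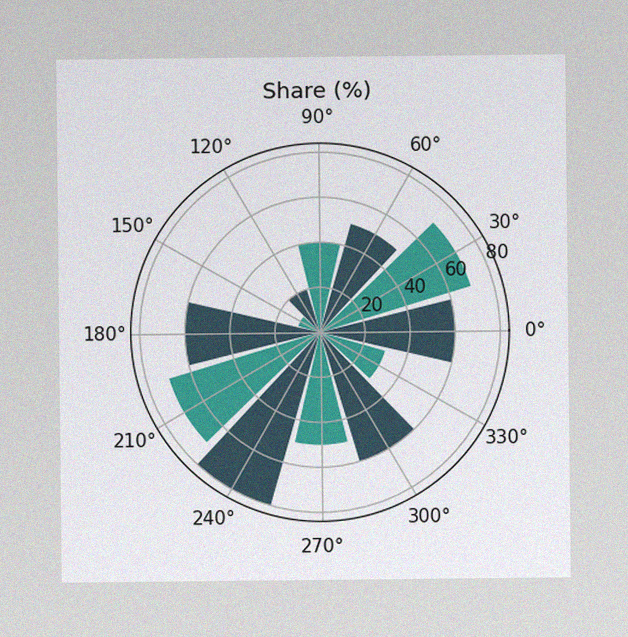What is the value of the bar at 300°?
60%

The image has some photo noise and uneven lighting. The bar at 300° reaches 60% on the radial axis.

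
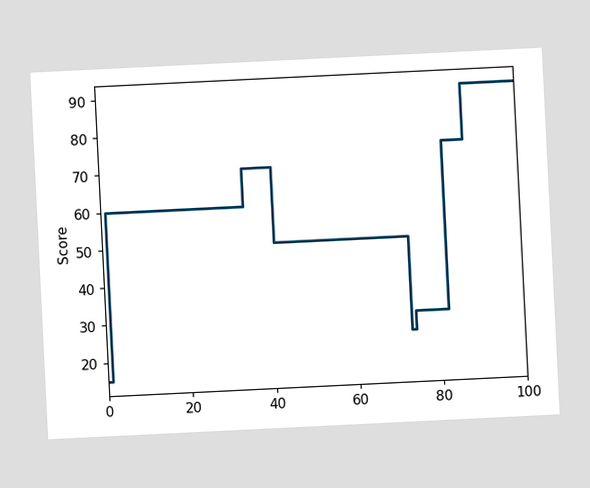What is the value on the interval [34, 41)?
The chart is tilted about 3° counter-clockwise. On [34, 41) the step sits at 70.

70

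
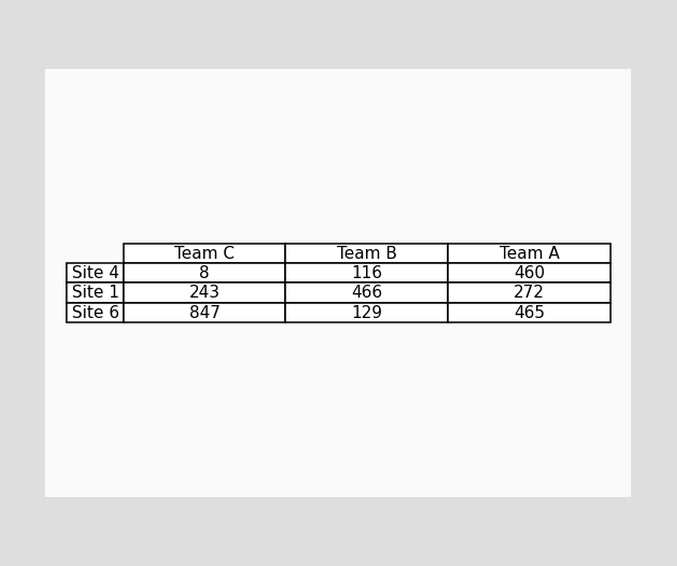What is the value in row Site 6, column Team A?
465

The (Site 6, Team A) cell reads 465.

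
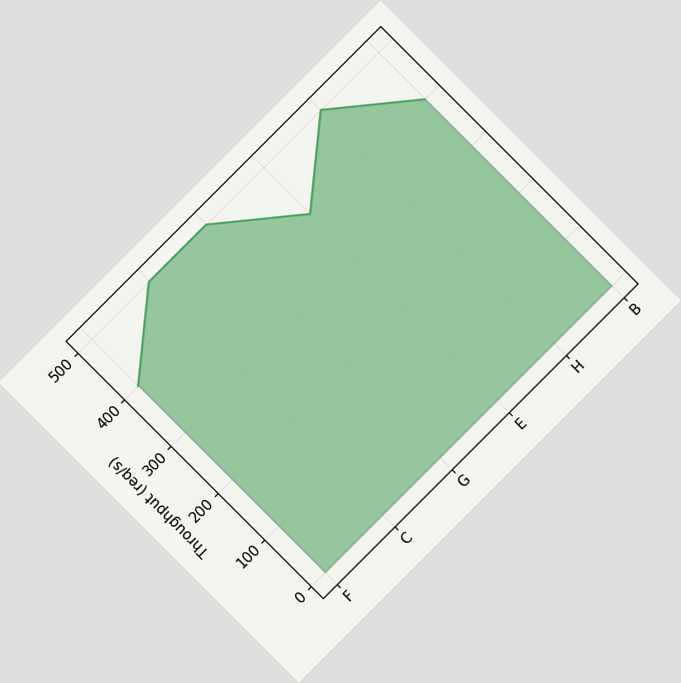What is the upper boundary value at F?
400req/s

The chart is tilted about 45° counter-clockwise. At F the upper boundary is at 400req/s.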